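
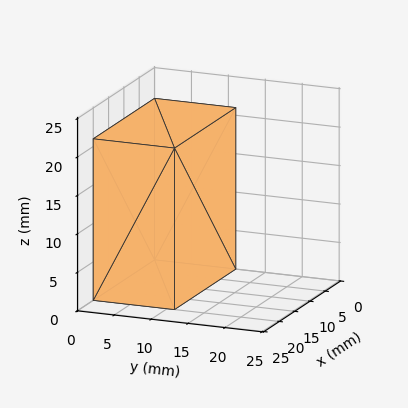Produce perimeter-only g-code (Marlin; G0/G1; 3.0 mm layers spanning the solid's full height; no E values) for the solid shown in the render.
Reading the render: the shape is a rectangular box, roughly 20 × 11 mm footprint and 21 mm tall (dimensions read to the nearest mm from the axis ticks). For the g-code, the solid's height is divided into equal slices at the stated Δz and each level perimeter traced with G1 moves after a G0 lift.

; perimeter-only toolpath
G21 ; units = mm
G90 ; absolute positioning
G28 ; home
; layer 1
G0 Z3.0
G0 X0.0 Y0.0
G1 X20.0 Y0.0
G1 X20.0 Y11.0
G1 X0.0 Y11.0
G1 X0.0 Y0.0
; layer 2
G0 Z6.0
G0 X0.0 Y0.0
G1 X20.0 Y0.0
G1 X20.0 Y11.0
G1 X0.0 Y11.0
G1 X0.0 Y0.0
; layer 3
G0 Z9.0
G0 X0.0 Y0.0
G1 X20.0 Y0.0
G1 X20.0 Y11.0
G1 X0.0 Y11.0
G1 X0.0 Y0.0
; layer 4
G0 Z12.0
G0 X0.0 Y0.0
G1 X20.0 Y0.0
G1 X20.0 Y11.0
G1 X0.0 Y11.0
G1 X0.0 Y0.0
; layer 5
G0 Z15.0
G0 X0.0 Y0.0
G1 X20.0 Y0.0
G1 X20.0 Y11.0
G1 X0.0 Y11.0
G1 X0.0 Y0.0
; layer 6
G0 Z18.0
G0 X0.0 Y0.0
G1 X20.0 Y0.0
G1 X20.0 Y11.0
G1 X0.0 Y11.0
G1 X0.0 Y0.0
; layer 7
G0 Z21.0
G0 X0.0 Y0.0
G1 X20.0 Y0.0
G1 X20.0 Y11.0
G1 X0.0 Y11.0
G1 X0.0 Y0.0
M2 ; end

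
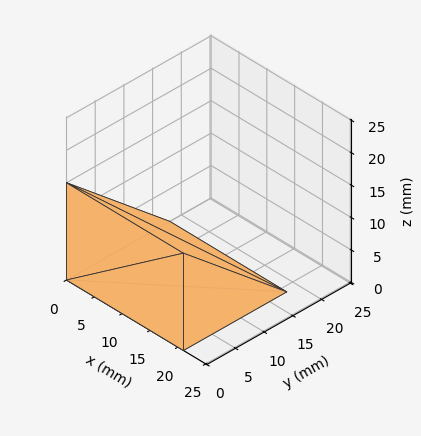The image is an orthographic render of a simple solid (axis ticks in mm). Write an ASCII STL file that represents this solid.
Reading the render: the shape is a wedge (ramp): 21 × 18 mm base, rising to 15 mm along the y=0 edge and sloping linearly to z=0 at y=18 (dimensions read to the nearest mm from the axis ticks). For the STL, each face is triangulated and given an outward normal.

solid part
  facet normal 0.0000 0.0000 -1.0000
    outer loop
      vertex 21.00 18.00 0.00
      vertex 21.00 0.00 0.00
      vertex 0.00 0.00 0.00
    endloop
  endfacet
  facet normal 0.0000 0.0000 -1.0000
    outer loop
      vertex 0.00 18.00 0.00
      vertex 21.00 18.00 0.00
      vertex 0.00 0.00 0.00
    endloop
  endfacet
  facet normal 0.0000 -1.0000 0.0000
    outer loop
      vertex 0.00 0.00 0.00
      vertex 21.00 0.00 0.00
      vertex 21.00 0.00 15.00
    endloop
  endfacet
  facet normal 0.0000 -1.0000 0.0000
    outer loop
      vertex 0.00 0.00 0.00
      vertex 21.00 0.00 15.00
      vertex 0.00 0.00 15.00
    endloop
  endfacet
  facet normal 0.0000 0.6402 0.7682
    outer loop
      vertex 0.00 0.00 15.00
      vertex 21.00 0.00 15.00
      vertex 21.00 18.00 0.00
    endloop
  endfacet
  facet normal 0.0000 0.6402 0.7682
    outer loop
      vertex 0.00 0.00 15.00
      vertex 21.00 18.00 0.00
      vertex 0.00 18.00 0.00
    endloop
  endfacet
  facet normal -1.0000 0.0000 0.0000
    outer loop
      vertex 0.00 0.00 15.00
      vertex 0.00 18.00 0.00
      vertex 0.00 0.00 0.00
    endloop
  endfacet
  facet normal 1.0000 0.0000 0.0000
    outer loop
      vertex 21.00 0.00 0.00
      vertex 21.00 18.00 0.00
      vertex 21.00 0.00 15.00
    endloop
  endfacet
endsolid part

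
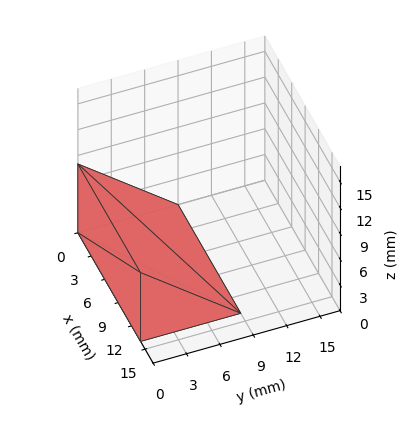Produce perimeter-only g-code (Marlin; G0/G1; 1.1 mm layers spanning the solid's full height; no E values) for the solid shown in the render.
Reading the render: the shape is a wedge (ramp): 14 × 9 mm base, rising to 8 mm along the y=0 edge and sloping linearly to z=0 at y=9 (dimensions read to the nearest mm from the axis ticks). For the g-code, the solid's height is divided into equal slices at the stated Δz and each level perimeter traced with G1 moves after a G0 lift.

; perimeter-only toolpath
G21 ; units = mm
G90 ; absolute positioning
G28 ; home
; layer 1
G0 Z1.1
G0 X0.0 Y0.0
G1 X14.0 Y0.0
G1 X14.0 Y7.7
G1 X0.0 Y7.7
G1 X0.0 Y0.0
; layer 2
G0 Z2.3
G0 X0.0 Y0.0
G1 X14.0 Y0.0
G1 X14.0 Y6.4
G1 X0.0 Y6.4
G1 X0.0 Y0.0
; layer 3
G0 Z3.4
G0 X0.0 Y0.0
G1 X14.0 Y0.0
G1 X14.0 Y5.1
G1 X0.0 Y5.1
G1 X0.0 Y0.0
; layer 4
G0 Z4.6
G0 X0.0 Y0.0
G1 X14.0 Y0.0
G1 X14.0 Y3.9
G1 X0.0 Y3.9
G1 X0.0 Y0.0
; layer 5
G0 Z5.7
G0 X0.0 Y0.0
G1 X14.0 Y0.0
G1 X14.0 Y2.6
G1 X0.0 Y2.6
G1 X0.0 Y0.0
; layer 6
G0 Z6.9
G0 X0.0 Y0.0
G1 X14.0 Y0.0
G1 X14.0 Y1.3
G1 X0.0 Y1.3
G1 X0.0 Y0.0
M2 ; end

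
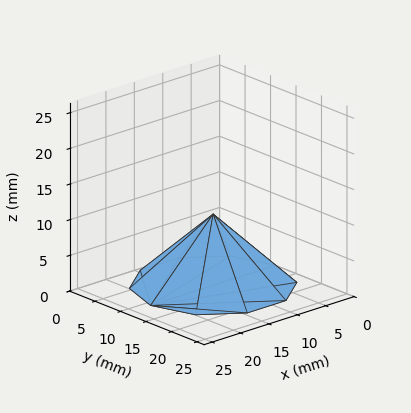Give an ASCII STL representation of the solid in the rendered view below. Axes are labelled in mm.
Reading the render: the shape is a regular 10-sided pyramid, base circumscribed radius ≈ 11 mm, apex at z ≈ 10 mm (dimensions read to the nearest mm from the axis ticks). For the STL, each face is triangulated and given an outward normal.

solid part
  facet normal 0.0000 0.0000 -1.0000
    outer loop
      vertex 14.4 21.5 0.0
      vertex 19.9 17.5 0.0
      vertex 22.0 11.0 0.0
    endloop
  endfacet
  facet normal 0.0000 0.0000 -1.0000
    outer loop
      vertex 7.6 21.5 0.0
      vertex 14.4 21.5 0.0
      vertex 22.0 11.0 0.0
    endloop
  endfacet
  facet normal 0.0000 0.0000 -1.0000
    outer loop
      vertex 2.1 17.5 0.0
      vertex 7.6 21.5 0.0
      vertex 22.0 11.0 0.0
    endloop
  endfacet
  facet normal 0.0000 0.0000 -1.0000
    outer loop
      vertex 0.0 11.0 0.0
      vertex 2.1 17.5 0.0
      vertex 22.0 11.0 0.0
    endloop
  endfacet
  facet normal 0.0000 0.0000 -1.0000
    outer loop
      vertex 2.1 4.5 0.0
      vertex 0.0 11.0 0.0
      vertex 22.0 11.0 0.0
    endloop
  endfacet
  facet normal 0.0000 0.0000 -1.0000
    outer loop
      vertex 7.6 0.5 0.0
      vertex 2.1 4.5 0.0
      vertex 22.0 11.0 0.0
    endloop
  endfacet
  facet normal 0.0000 0.0000 -1.0000
    outer loop
      vertex 14.4 0.5 0.0
      vertex 7.6 0.5 0.0
      vertex 22.0 11.0 0.0
    endloop
  endfacet
  facet normal 0.0000 0.0000 -1.0000
    outer loop
      vertex 19.9 4.5 0.0
      vertex 14.4 0.5 0.0
      vertex 22.0 11.0 0.0
    endloop
  endfacet
  facet normal 0.6573 0.2124 0.7231
    outer loop
      vertex 22.0 11.0 0.0
      vertex 19.9 17.5 0.0
      vertex 11.0 11.0 10.0
    endloop
  endfacet
  facet normal 0.4058 0.5580 0.7239
    outer loop
      vertex 19.9 17.5 0.0
      vertex 14.4 21.5 0.0
      vertex 11.0 11.0 10.0
    endloop
  endfacet
  facet normal 0.0000 0.6897 0.7241
    outer loop
      vertex 14.4 21.5 0.0
      vertex 7.6 21.5 0.0
      vertex 11.0 11.0 10.0
    endloop
  endfacet
  facet normal -0.4058 0.5580 0.7239
    outer loop
      vertex 7.6 21.5 0.0
      vertex 2.1 17.5 0.0
      vertex 11.0 11.0 10.0
    endloop
  endfacet
  facet normal -0.6573 0.2124 0.7231
    outer loop
      vertex 2.1 17.5 0.0
      vertex 0.0 11.0 0.0
      vertex 11.0 11.0 10.0
    endloop
  endfacet
  facet normal -0.6573 -0.2124 0.7231
    outer loop
      vertex 0.0 11.0 0.0
      vertex 2.1 4.5 0.0
      vertex 11.0 11.0 10.0
    endloop
  endfacet
  facet normal -0.4058 -0.5580 0.7239
    outer loop
      vertex 2.1 4.5 0.0
      vertex 7.6 0.5 0.0
      vertex 11.0 11.0 10.0
    endloop
  endfacet
  facet normal 0.0000 -0.6897 0.7241
    outer loop
      vertex 7.6 0.5 0.0
      vertex 14.4 0.5 0.0
      vertex 11.0 11.0 10.0
    endloop
  endfacet
  facet normal 0.4058 -0.5580 0.7239
    outer loop
      vertex 14.4 0.5 0.0
      vertex 19.9 4.5 0.0
      vertex 11.0 11.0 10.0
    endloop
  endfacet
  facet normal 0.6573 -0.2124 0.7231
    outer loop
      vertex 19.9 4.5 0.0
      vertex 22.0 11.0 0.0
      vertex 11.0 11.0 10.0
    endloop
  endfacet
endsolid part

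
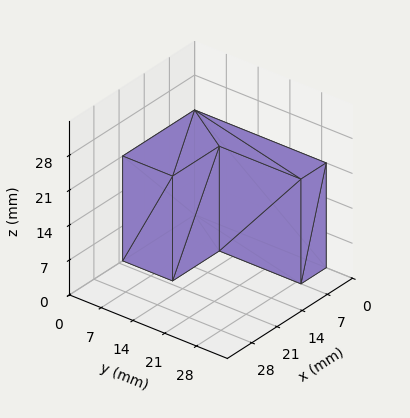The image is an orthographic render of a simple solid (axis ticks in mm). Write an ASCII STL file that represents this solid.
Reading the render: the shape is an L-shaped prism: outer 20 × 29 mm, arm thicknesses ≈ 11 mm (horizontal) and 7 mm (vertical), extruded 21 mm in z (dimensions read to the nearest mm from the axis ticks). For the STL, each face is triangulated and given an outward normal.

solid part
  facet normal 0.0000 0.0000 -1.0000
    outer loop
      vertex 20.000 11.000 0.000
      vertex 20.000 0.000 0.000
      vertex 0.000 0.000 0.000
    endloop
  endfacet
  facet normal 0.0000 0.0000 -1.0000
    outer loop
      vertex 7.000 11.000 0.000
      vertex 20.000 11.000 0.000
      vertex 0.000 0.000 0.000
    endloop
  endfacet
  facet normal 0.0000 0.0000 -1.0000
    outer loop
      vertex 7.000 29.000 0.000
      vertex 7.000 11.000 0.000
      vertex 0.000 0.000 0.000
    endloop
  endfacet
  facet normal 0.0000 0.0000 -1.0000
    outer loop
      vertex 0.000 29.000 0.000
      vertex 7.000 29.000 0.000
      vertex 0.000 0.000 0.000
    endloop
  endfacet
  facet normal 0.0000 0.0000 1.0000
    outer loop
      vertex 0.000 0.000 21.000
      vertex 20.000 0.000 21.000
      vertex 20.000 11.000 21.000
    endloop
  endfacet
  facet normal 0.0000 0.0000 1.0000
    outer loop
      vertex 0.000 0.000 21.000
      vertex 20.000 11.000 21.000
      vertex 7.000 11.000 21.000
    endloop
  endfacet
  facet normal 0.0000 0.0000 1.0000
    outer loop
      vertex 0.000 0.000 21.000
      vertex 7.000 11.000 21.000
      vertex 7.000 29.000 21.000
    endloop
  endfacet
  facet normal 0.0000 0.0000 1.0000
    outer loop
      vertex 0.000 0.000 21.000
      vertex 7.000 29.000 21.000
      vertex 0.000 29.000 21.000
    endloop
  endfacet
  facet normal 0.0000 -1.0000 0.0000
    outer loop
      vertex 0.000 0.000 0.000
      vertex 20.000 0.000 0.000
      vertex 20.000 0.000 21.000
    endloop
  endfacet
  facet normal 0.0000 -1.0000 0.0000
    outer loop
      vertex 0.000 0.000 0.000
      vertex 20.000 0.000 21.000
      vertex 0.000 0.000 21.000
    endloop
  endfacet
  facet normal 1.0000 0.0000 0.0000
    outer loop
      vertex 20.000 0.000 0.000
      vertex 20.000 11.000 0.000
      vertex 20.000 11.000 21.000
    endloop
  endfacet
  facet normal 1.0000 0.0000 0.0000
    outer loop
      vertex 20.000 0.000 0.000
      vertex 20.000 11.000 21.000
      vertex 20.000 0.000 21.000
    endloop
  endfacet
  facet normal 0.0000 1.0000 0.0000
    outer loop
      vertex 20.000 11.000 0.000
      vertex 7.000 11.000 0.000
      vertex 7.000 11.000 21.000
    endloop
  endfacet
  facet normal 0.0000 1.0000 0.0000
    outer loop
      vertex 20.000 11.000 0.000
      vertex 7.000 11.000 21.000
      vertex 20.000 11.000 21.000
    endloop
  endfacet
  facet normal 1.0000 0.0000 0.0000
    outer loop
      vertex 7.000 11.000 0.000
      vertex 7.000 29.000 0.000
      vertex 7.000 29.000 21.000
    endloop
  endfacet
  facet normal 1.0000 0.0000 0.0000
    outer loop
      vertex 7.000 11.000 0.000
      vertex 7.000 29.000 21.000
      vertex 7.000 11.000 21.000
    endloop
  endfacet
  facet normal 0.0000 1.0000 0.0000
    outer loop
      vertex 7.000 29.000 0.000
      vertex 0.000 29.000 0.000
      vertex 0.000 29.000 21.000
    endloop
  endfacet
  facet normal 0.0000 1.0000 0.0000
    outer loop
      vertex 7.000 29.000 0.000
      vertex 0.000 29.000 21.000
      vertex 7.000 29.000 21.000
    endloop
  endfacet
  facet normal -1.0000 0.0000 0.0000
    outer loop
      vertex 0.000 29.000 0.000
      vertex 0.000 0.000 0.000
      vertex 0.000 0.000 21.000
    endloop
  endfacet
  facet normal -1.0000 0.0000 0.0000
    outer loop
      vertex 0.000 29.000 0.000
      vertex 0.000 0.000 21.000
      vertex 0.000 29.000 21.000
    endloop
  endfacet
endsolid part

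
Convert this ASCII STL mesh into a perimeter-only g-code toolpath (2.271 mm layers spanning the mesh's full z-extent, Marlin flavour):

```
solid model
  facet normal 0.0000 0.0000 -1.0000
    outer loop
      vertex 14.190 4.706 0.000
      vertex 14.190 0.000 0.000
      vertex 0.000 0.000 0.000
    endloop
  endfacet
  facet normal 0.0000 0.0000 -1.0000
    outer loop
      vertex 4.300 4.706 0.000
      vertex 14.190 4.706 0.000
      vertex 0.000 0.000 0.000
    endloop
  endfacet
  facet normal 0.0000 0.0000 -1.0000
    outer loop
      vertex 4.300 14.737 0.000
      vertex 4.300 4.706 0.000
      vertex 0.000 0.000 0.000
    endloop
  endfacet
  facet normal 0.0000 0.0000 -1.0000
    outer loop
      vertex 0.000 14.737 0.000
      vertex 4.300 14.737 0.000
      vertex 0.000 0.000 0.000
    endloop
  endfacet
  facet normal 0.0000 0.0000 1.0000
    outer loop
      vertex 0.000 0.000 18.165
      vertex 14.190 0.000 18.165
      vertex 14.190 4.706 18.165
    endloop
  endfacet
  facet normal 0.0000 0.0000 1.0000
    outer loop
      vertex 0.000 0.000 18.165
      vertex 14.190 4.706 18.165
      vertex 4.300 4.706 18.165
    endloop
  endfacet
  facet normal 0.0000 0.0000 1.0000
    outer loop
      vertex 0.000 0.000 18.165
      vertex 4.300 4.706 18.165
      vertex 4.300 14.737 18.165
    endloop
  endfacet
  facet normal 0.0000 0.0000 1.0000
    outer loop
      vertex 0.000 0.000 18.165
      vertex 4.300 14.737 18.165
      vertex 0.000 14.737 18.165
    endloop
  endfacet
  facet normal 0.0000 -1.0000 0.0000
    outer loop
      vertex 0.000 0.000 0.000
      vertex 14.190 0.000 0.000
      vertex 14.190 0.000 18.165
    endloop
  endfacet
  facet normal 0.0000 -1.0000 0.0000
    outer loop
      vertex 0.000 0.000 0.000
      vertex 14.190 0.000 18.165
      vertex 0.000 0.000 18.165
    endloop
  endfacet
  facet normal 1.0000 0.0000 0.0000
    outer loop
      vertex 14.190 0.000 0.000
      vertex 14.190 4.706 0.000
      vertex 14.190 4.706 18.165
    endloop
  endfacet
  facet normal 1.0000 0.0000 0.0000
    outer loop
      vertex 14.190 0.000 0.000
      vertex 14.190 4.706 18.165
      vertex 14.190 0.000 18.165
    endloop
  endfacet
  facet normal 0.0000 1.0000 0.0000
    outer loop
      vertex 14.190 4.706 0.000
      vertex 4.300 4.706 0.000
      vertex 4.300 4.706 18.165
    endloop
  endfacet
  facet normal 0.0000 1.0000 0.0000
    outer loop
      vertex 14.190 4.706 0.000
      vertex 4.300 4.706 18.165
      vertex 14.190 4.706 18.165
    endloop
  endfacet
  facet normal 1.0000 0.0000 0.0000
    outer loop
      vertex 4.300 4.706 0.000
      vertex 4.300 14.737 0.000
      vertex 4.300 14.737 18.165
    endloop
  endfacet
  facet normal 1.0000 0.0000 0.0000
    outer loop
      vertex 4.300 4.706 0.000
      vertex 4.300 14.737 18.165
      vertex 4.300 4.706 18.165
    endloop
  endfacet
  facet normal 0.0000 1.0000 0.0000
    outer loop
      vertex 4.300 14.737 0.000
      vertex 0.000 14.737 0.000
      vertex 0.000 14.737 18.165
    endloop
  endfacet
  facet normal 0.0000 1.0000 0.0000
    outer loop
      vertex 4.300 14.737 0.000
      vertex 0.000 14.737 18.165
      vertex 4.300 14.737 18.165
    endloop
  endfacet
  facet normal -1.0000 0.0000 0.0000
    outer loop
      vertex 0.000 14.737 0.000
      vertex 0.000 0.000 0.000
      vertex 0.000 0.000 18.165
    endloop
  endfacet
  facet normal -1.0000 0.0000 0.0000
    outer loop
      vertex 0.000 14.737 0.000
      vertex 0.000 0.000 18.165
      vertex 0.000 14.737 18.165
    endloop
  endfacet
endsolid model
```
; perimeter-only toolpath
G21 ; units = mm
G90 ; absolute positioning
G28 ; home
; layer 1
G0 Z2.271
G0 X0.000 Y0.000
G1 X14.190 Y0.000
G1 X14.190 Y4.706
G1 X4.300 Y4.706
G1 X4.300 Y14.737
G1 X0.000 Y14.737
G1 X0.000 Y0.000
; layer 2
G0 Z4.541
G0 X0.000 Y0.000
G1 X14.190 Y0.000
G1 X14.190 Y4.706
G1 X4.300 Y4.706
G1 X4.300 Y14.737
G1 X0.000 Y14.737
G1 X0.000 Y0.000
; layer 3
G0 Z6.812
G0 X0.000 Y0.000
G1 X14.190 Y0.000
G1 X14.190 Y4.706
G1 X4.300 Y4.706
G1 X4.300 Y14.737
G1 X0.000 Y14.737
G1 X0.000 Y0.000
; layer 4
G0 Z9.082
G0 X0.000 Y0.000
G1 X14.190 Y0.000
G1 X14.190 Y4.706
G1 X4.300 Y4.706
G1 X4.300 Y14.737
G1 X0.000 Y14.737
G1 X0.000 Y0.000
; layer 5
G0 Z11.353
G0 X0.000 Y0.000
G1 X14.190 Y0.000
G1 X14.190 Y4.706
G1 X4.300 Y4.706
G1 X4.300 Y14.737
G1 X0.000 Y14.737
G1 X0.000 Y0.000
; layer 6
G0 Z13.624
G0 X0.000 Y0.000
G1 X14.190 Y0.000
G1 X14.190 Y4.706
G1 X4.300 Y4.706
G1 X4.300 Y14.737
G1 X0.000 Y14.737
G1 X0.000 Y0.000
; layer 7
G0 Z15.894
G0 X0.000 Y0.000
G1 X14.190 Y0.000
G1 X14.190 Y4.706
G1 X4.300 Y4.706
G1 X4.300 Y14.737
G1 X0.000 Y14.737
G1 X0.000 Y0.000
; layer 8
G0 Z18.165
G0 X0.000 Y0.000
G1 X14.190 Y0.000
G1 X14.190 Y4.706
G1 X4.300 Y4.706
G1 X4.300 Y14.737
G1 X0.000 Y14.737
G1 X0.000 Y0.000
M2 ; end

The solid is an L-shaped prism: outer 14.2 × 14.7 mm, arm thicknesses ≈ 4.71 mm (horizontal) and 4.3 mm (vertical), extruded 18.2 mm in z. Slicing at Δz = 2.271 mm — 8 equal slices spanning the solid's height, so layer i sits at z = i·h/8 — gives 8 non-empty perimeters. Each is a 6-segment closed polygon; G0 lifts to the layer z and rapids to the start vertex, then G1 traces the edges.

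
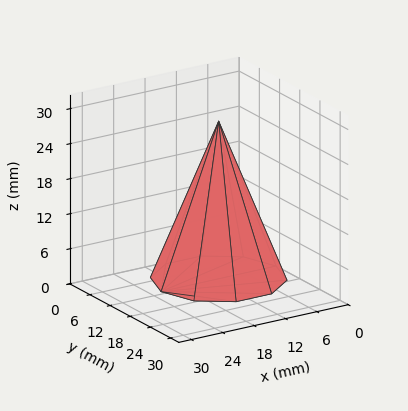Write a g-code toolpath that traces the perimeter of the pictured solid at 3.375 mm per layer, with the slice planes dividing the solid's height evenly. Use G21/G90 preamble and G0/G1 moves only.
Reading the render: the shape is a regular 10-sided pyramid, base circumscribed radius ≈ 11 mm, apex at z ≈ 27 mm (dimensions read to the nearest mm from the axis ticks). For the g-code, the solid's height is divided into equal slices at the stated Δz and each level perimeter traced with G1 moves after a G0 lift.

; perimeter-only toolpath
G21 ; units = mm
G90 ; absolute positioning
G28 ; home
; layer 1
G0 Z3.375
G0 X20.625 Y11.000
G1 X18.787 Y16.658
G1 X13.974 Y20.154
G1 X8.026 Y20.154
G1 X3.213 Y16.658
G1 X1.375 Y11.000
G1 X3.213 Y5.342
G1 X8.026 Y1.846
G1 X13.974 Y1.846
G1 X18.787 Y5.342
G1 X20.625 Y11.000
; layer 2
G0 Z6.750
G0 X19.250 Y11.000
G1 X17.674 Y15.850
G1 X13.549 Y18.846
G1 X8.451 Y18.846
G1 X4.326 Y15.850
G1 X2.750 Y11.000
G1 X4.326 Y6.151
G1 X8.451 Y3.154
G1 X13.549 Y3.154
G1 X17.674 Y6.151
G1 X19.250 Y11.000
; layer 3
G0 Z10.125
G0 X17.875 Y11.000
G1 X16.562 Y15.041
G1 X13.124 Y17.539
G1 X8.876 Y17.539
G1 X5.438 Y15.041
G1 X4.125 Y11.000
G1 X5.438 Y6.959
G1 X8.876 Y4.461
G1 X13.124 Y4.461
G1 X16.562 Y6.959
G1 X17.875 Y11.000
; layer 4
G0 Z13.500
G0 X16.500 Y11.000
G1 X15.450 Y14.233
G1 X12.700 Y16.231
G1 X9.300 Y16.231
G1 X6.550 Y14.233
G1 X5.500 Y11.000
G1 X6.550 Y7.767
G1 X9.300 Y5.769
G1 X12.700 Y5.769
G1 X15.450 Y7.767
G1 X16.500 Y11.000
; layer 5
G0 Z16.875
G0 X15.125 Y11.000
G1 X14.337 Y13.425
G1 X12.275 Y14.923
G1 X9.725 Y14.923
G1 X7.663 Y13.425
G1 X6.875 Y11.000
G1 X7.663 Y8.575
G1 X9.725 Y7.077
G1 X12.275 Y7.077
G1 X14.337 Y8.575
G1 X15.125 Y11.000
; layer 6
G0 Z20.250
G0 X13.750 Y11.000
G1 X13.225 Y12.617
G1 X11.850 Y13.616
G1 X10.150 Y13.616
G1 X8.775 Y12.617
G1 X8.250 Y11.000
G1 X8.775 Y9.383
G1 X10.150 Y8.384
G1 X11.850 Y8.384
G1 X13.225 Y9.383
G1 X13.750 Y11.000
; layer 7
G0 Z23.625
G0 X12.375 Y11.000
G1 X12.112 Y11.808
G1 X11.425 Y12.308
G1 X10.575 Y12.308
G1 X9.888 Y11.808
G1 X9.625 Y11.000
G1 X9.888 Y10.192
G1 X10.575 Y9.692
G1 X11.425 Y9.692
G1 X12.112 Y10.192
G1 X12.375 Y11.000
M2 ; end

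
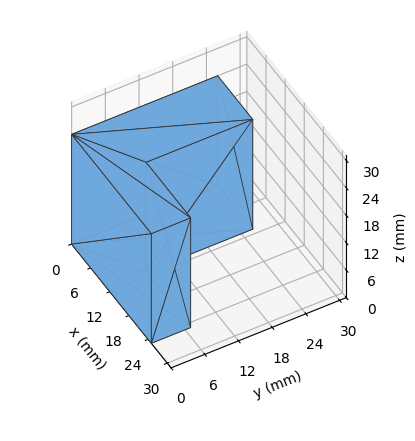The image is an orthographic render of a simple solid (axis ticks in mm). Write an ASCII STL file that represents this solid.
Reading the render: the shape is an L-shaped prism: outer 25 × 26 mm, arm thicknesses ≈ 7 mm (horizontal) and 11 mm (vertical), extruded 24 mm in z (dimensions read to the nearest mm from the axis ticks). For the STL, each face is triangulated and given an outward normal.

solid part
  facet normal 0.0000 0.0000 -1.0000
    outer loop
      vertex 25.0 7.0 0.0
      vertex 25.0 0.0 0.0
      vertex 0.0 0.0 0.0
    endloop
  endfacet
  facet normal 0.0000 0.0000 -1.0000
    outer loop
      vertex 11.0 7.0 0.0
      vertex 25.0 7.0 0.0
      vertex 0.0 0.0 0.0
    endloop
  endfacet
  facet normal 0.0000 0.0000 -1.0000
    outer loop
      vertex 11.0 26.0 0.0
      vertex 11.0 7.0 0.0
      vertex 0.0 0.0 0.0
    endloop
  endfacet
  facet normal 0.0000 0.0000 -1.0000
    outer loop
      vertex 0.0 26.0 0.0
      vertex 11.0 26.0 0.0
      vertex 0.0 0.0 0.0
    endloop
  endfacet
  facet normal 0.0000 0.0000 1.0000
    outer loop
      vertex 0.0 0.0 24.0
      vertex 25.0 0.0 24.0
      vertex 25.0 7.0 24.0
    endloop
  endfacet
  facet normal 0.0000 0.0000 1.0000
    outer loop
      vertex 0.0 0.0 24.0
      vertex 25.0 7.0 24.0
      vertex 11.0 7.0 24.0
    endloop
  endfacet
  facet normal 0.0000 0.0000 1.0000
    outer loop
      vertex 0.0 0.0 24.0
      vertex 11.0 7.0 24.0
      vertex 11.0 26.0 24.0
    endloop
  endfacet
  facet normal 0.0000 0.0000 1.0000
    outer loop
      vertex 0.0 0.0 24.0
      vertex 11.0 26.0 24.0
      vertex 0.0 26.0 24.0
    endloop
  endfacet
  facet normal 0.0000 -1.0000 0.0000
    outer loop
      vertex 0.0 0.0 0.0
      vertex 25.0 0.0 0.0
      vertex 25.0 0.0 24.0
    endloop
  endfacet
  facet normal 0.0000 -1.0000 0.0000
    outer loop
      vertex 0.0 0.0 0.0
      vertex 25.0 0.0 24.0
      vertex 0.0 0.0 24.0
    endloop
  endfacet
  facet normal 1.0000 0.0000 0.0000
    outer loop
      vertex 25.0 0.0 0.0
      vertex 25.0 7.0 0.0
      vertex 25.0 7.0 24.0
    endloop
  endfacet
  facet normal 1.0000 0.0000 0.0000
    outer loop
      vertex 25.0 0.0 0.0
      vertex 25.0 7.0 24.0
      vertex 25.0 0.0 24.0
    endloop
  endfacet
  facet normal 0.0000 1.0000 0.0000
    outer loop
      vertex 25.0 7.0 0.0
      vertex 11.0 7.0 0.0
      vertex 11.0 7.0 24.0
    endloop
  endfacet
  facet normal 0.0000 1.0000 0.0000
    outer loop
      vertex 25.0 7.0 0.0
      vertex 11.0 7.0 24.0
      vertex 25.0 7.0 24.0
    endloop
  endfacet
  facet normal 1.0000 0.0000 0.0000
    outer loop
      vertex 11.0 7.0 0.0
      vertex 11.0 26.0 0.0
      vertex 11.0 26.0 24.0
    endloop
  endfacet
  facet normal 1.0000 0.0000 0.0000
    outer loop
      vertex 11.0 7.0 0.0
      vertex 11.0 26.0 24.0
      vertex 11.0 7.0 24.0
    endloop
  endfacet
  facet normal 0.0000 1.0000 0.0000
    outer loop
      vertex 11.0 26.0 0.0
      vertex 0.0 26.0 0.0
      vertex 0.0 26.0 24.0
    endloop
  endfacet
  facet normal 0.0000 1.0000 0.0000
    outer loop
      vertex 11.0 26.0 0.0
      vertex 0.0 26.0 24.0
      vertex 11.0 26.0 24.0
    endloop
  endfacet
  facet normal -1.0000 0.0000 0.0000
    outer loop
      vertex 0.0 26.0 0.0
      vertex 0.0 0.0 0.0
      vertex 0.0 0.0 24.0
    endloop
  endfacet
  facet normal -1.0000 0.0000 0.0000
    outer loop
      vertex 0.0 26.0 0.0
      vertex 0.0 0.0 24.0
      vertex 0.0 26.0 24.0
    endloop
  endfacet
endsolid part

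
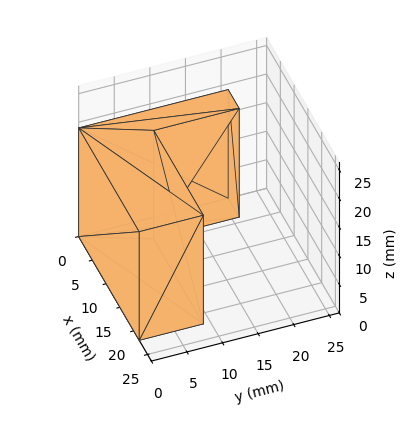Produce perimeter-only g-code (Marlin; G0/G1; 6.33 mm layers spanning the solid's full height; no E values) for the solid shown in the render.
Reading the render: the shape is an L-shaped prism: outer 22 × 21 mm, arm thicknesses ≈ 9 mm (horizontal) and 4 mm (vertical), extruded 19 mm in z (dimensions read to the nearest mm from the axis ticks). For the g-code, the solid's height is divided into equal slices at the stated Δz and each level perimeter traced with G1 moves after a G0 lift.

; perimeter-only toolpath
G21 ; units = mm
G90 ; absolute positioning
G28 ; home
; layer 1
G0 Z6.33
G0 X0.00 Y0.00
G1 X22.00 Y0.00
G1 X22.00 Y9.00
G1 X4.00 Y9.00
G1 X4.00 Y21.00
G1 X0.00 Y21.00
G1 X0.00 Y0.00
; layer 2
G0 Z12.67
G0 X0.00 Y0.00
G1 X22.00 Y0.00
G1 X22.00 Y9.00
G1 X4.00 Y9.00
G1 X4.00 Y21.00
G1 X0.00 Y21.00
G1 X0.00 Y0.00
; layer 3
G0 Z19.00
G0 X0.00 Y0.00
G1 X22.00 Y0.00
G1 X22.00 Y9.00
G1 X4.00 Y9.00
G1 X4.00 Y21.00
G1 X0.00 Y21.00
G1 X0.00 Y0.00
M2 ; end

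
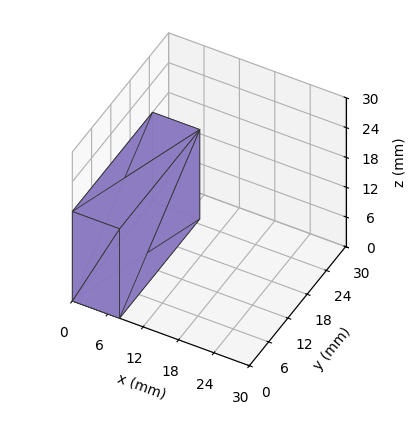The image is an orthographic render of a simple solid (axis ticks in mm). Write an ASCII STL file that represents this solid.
Reading the render: the shape is a rectangular box, roughly 8 × 25 mm footprint and 18 mm tall (dimensions read to the nearest mm from the axis ticks). For the STL, each face is triangulated and given an outward normal.

solid part
  facet normal 0.0000 0.0000 -1.0000
    outer loop
      vertex 8.000 25.000 0.000
      vertex 8.000 0.000 0.000
      vertex 0.000 0.000 0.000
    endloop
  endfacet
  facet normal 0.0000 0.0000 -1.0000
    outer loop
      vertex 0.000 25.000 0.000
      vertex 8.000 25.000 0.000
      vertex 0.000 0.000 0.000
    endloop
  endfacet
  facet normal 0.0000 0.0000 1.0000
    outer loop
      vertex 0.000 0.000 18.000
      vertex 8.000 0.000 18.000
      vertex 8.000 25.000 18.000
    endloop
  endfacet
  facet normal 0.0000 0.0000 1.0000
    outer loop
      vertex 0.000 0.000 18.000
      vertex 8.000 25.000 18.000
      vertex 0.000 25.000 18.000
    endloop
  endfacet
  facet normal 0.0000 -1.0000 0.0000
    outer loop
      vertex 0.000 0.000 0.000
      vertex 8.000 0.000 0.000
      vertex 8.000 0.000 18.000
    endloop
  endfacet
  facet normal 0.0000 -1.0000 0.0000
    outer loop
      vertex 0.000 0.000 0.000
      vertex 8.000 0.000 18.000
      vertex 0.000 0.000 18.000
    endloop
  endfacet
  facet normal 0.0000 1.0000 0.0000
    outer loop
      vertex 8.000 25.000 18.000
      vertex 8.000 25.000 0.000
      vertex 0.000 25.000 0.000
    endloop
  endfacet
  facet normal 0.0000 1.0000 0.0000
    outer loop
      vertex 0.000 25.000 18.000
      vertex 8.000 25.000 18.000
      vertex 0.000 25.000 0.000
    endloop
  endfacet
  facet normal -1.0000 0.0000 0.0000
    outer loop
      vertex 0.000 25.000 18.000
      vertex 0.000 25.000 0.000
      vertex 0.000 0.000 0.000
    endloop
  endfacet
  facet normal -1.0000 0.0000 0.0000
    outer loop
      vertex 0.000 0.000 18.000
      vertex 0.000 25.000 18.000
      vertex 0.000 0.000 0.000
    endloop
  endfacet
  facet normal 1.0000 0.0000 0.0000
    outer loop
      vertex 8.000 0.000 0.000
      vertex 8.000 25.000 0.000
      vertex 8.000 25.000 18.000
    endloop
  endfacet
  facet normal 1.0000 0.0000 0.0000
    outer loop
      vertex 8.000 0.000 0.000
      vertex 8.000 25.000 18.000
      vertex 8.000 0.000 18.000
    endloop
  endfacet
endsolid part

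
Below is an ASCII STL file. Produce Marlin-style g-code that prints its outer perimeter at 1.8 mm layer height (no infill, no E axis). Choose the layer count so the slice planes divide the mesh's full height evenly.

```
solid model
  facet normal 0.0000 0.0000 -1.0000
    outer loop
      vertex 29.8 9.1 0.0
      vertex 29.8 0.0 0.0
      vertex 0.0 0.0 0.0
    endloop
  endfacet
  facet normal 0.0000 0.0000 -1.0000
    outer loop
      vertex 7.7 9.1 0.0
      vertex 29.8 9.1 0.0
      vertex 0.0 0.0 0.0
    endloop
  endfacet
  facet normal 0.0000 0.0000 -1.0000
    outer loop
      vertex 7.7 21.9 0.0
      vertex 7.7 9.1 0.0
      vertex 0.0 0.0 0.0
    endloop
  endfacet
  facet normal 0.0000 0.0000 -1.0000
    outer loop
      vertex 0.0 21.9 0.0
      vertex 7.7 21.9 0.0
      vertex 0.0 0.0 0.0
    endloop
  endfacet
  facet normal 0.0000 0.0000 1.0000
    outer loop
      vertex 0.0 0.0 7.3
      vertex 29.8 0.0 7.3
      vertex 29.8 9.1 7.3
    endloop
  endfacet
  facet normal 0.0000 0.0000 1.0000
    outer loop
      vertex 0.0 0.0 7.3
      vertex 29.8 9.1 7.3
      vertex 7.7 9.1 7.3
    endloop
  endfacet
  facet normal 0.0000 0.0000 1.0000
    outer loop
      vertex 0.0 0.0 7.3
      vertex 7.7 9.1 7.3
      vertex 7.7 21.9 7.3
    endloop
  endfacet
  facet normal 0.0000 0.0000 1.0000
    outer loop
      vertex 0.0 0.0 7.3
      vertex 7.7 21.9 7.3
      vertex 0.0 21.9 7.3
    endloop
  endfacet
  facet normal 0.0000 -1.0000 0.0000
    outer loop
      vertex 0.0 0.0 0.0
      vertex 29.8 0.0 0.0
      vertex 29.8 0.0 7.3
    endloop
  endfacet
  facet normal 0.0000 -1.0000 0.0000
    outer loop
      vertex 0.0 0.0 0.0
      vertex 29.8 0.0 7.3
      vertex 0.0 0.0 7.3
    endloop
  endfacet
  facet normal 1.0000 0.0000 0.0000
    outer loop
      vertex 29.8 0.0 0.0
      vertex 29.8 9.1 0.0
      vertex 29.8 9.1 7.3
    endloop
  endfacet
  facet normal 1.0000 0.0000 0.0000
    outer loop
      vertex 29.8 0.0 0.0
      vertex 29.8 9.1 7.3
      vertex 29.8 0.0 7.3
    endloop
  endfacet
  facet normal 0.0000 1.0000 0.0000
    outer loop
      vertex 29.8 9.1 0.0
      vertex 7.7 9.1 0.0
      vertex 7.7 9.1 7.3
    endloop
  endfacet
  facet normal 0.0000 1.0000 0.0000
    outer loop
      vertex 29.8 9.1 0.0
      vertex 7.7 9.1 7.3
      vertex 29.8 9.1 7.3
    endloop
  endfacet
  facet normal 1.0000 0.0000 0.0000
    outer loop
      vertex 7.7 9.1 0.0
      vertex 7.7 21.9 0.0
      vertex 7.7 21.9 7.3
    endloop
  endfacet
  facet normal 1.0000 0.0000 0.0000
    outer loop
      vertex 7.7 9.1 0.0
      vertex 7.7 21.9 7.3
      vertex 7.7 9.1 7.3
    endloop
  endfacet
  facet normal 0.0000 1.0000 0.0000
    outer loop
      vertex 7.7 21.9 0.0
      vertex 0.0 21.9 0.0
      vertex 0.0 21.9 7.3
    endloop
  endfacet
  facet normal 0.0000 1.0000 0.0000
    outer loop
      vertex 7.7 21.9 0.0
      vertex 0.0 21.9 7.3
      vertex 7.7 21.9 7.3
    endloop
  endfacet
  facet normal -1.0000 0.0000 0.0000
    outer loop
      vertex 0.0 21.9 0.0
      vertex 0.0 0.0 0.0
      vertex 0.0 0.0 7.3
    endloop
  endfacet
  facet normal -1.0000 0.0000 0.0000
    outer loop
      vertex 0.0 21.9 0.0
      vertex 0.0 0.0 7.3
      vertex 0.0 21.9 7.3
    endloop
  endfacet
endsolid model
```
; perimeter-only toolpath
G21 ; units = mm
G90 ; absolute positioning
G28 ; home
; layer 1
G0 Z1.8
G0 X0.0 Y0.0
G1 X29.8 Y0.0
G1 X29.8 Y9.1
G1 X7.7 Y9.1
G1 X7.7 Y21.9
G1 X0.0 Y21.9
G1 X0.0 Y0.0
; layer 2
G0 Z3.6
G0 X0.0 Y0.0
G1 X29.8 Y0.0
G1 X29.8 Y9.1
G1 X7.7 Y9.1
G1 X7.7 Y21.9
G1 X0.0 Y21.9
G1 X0.0 Y0.0
; layer 3
G0 Z5.5
G0 X0.0 Y0.0
G1 X29.8 Y0.0
G1 X29.8 Y9.1
G1 X7.7 Y9.1
G1 X7.7 Y21.9
G1 X0.0 Y21.9
G1 X0.0 Y0.0
; layer 4
G0 Z7.3
G0 X0.0 Y0.0
G1 X29.8 Y0.0
G1 X29.8 Y9.1
G1 X7.7 Y9.1
G1 X7.7 Y21.9
G1 X0.0 Y21.9
G1 X0.0 Y0.0
M2 ; end

The solid is an L-shaped prism: outer 29.8 × 21.9 mm, arm thicknesses ≈ 9.1 mm (horizontal) and 7.7 mm (vertical), extruded 7.3 mm in z. Slicing at Δz = 1.8 mm — 4 equal slices spanning the solid's height, so layer i sits at z = i·h/4 — gives 4 non-empty perimeters. Each is a 6-segment closed polygon; G0 lifts to the layer z and rapids to the start vertex, then G1 traces the edges.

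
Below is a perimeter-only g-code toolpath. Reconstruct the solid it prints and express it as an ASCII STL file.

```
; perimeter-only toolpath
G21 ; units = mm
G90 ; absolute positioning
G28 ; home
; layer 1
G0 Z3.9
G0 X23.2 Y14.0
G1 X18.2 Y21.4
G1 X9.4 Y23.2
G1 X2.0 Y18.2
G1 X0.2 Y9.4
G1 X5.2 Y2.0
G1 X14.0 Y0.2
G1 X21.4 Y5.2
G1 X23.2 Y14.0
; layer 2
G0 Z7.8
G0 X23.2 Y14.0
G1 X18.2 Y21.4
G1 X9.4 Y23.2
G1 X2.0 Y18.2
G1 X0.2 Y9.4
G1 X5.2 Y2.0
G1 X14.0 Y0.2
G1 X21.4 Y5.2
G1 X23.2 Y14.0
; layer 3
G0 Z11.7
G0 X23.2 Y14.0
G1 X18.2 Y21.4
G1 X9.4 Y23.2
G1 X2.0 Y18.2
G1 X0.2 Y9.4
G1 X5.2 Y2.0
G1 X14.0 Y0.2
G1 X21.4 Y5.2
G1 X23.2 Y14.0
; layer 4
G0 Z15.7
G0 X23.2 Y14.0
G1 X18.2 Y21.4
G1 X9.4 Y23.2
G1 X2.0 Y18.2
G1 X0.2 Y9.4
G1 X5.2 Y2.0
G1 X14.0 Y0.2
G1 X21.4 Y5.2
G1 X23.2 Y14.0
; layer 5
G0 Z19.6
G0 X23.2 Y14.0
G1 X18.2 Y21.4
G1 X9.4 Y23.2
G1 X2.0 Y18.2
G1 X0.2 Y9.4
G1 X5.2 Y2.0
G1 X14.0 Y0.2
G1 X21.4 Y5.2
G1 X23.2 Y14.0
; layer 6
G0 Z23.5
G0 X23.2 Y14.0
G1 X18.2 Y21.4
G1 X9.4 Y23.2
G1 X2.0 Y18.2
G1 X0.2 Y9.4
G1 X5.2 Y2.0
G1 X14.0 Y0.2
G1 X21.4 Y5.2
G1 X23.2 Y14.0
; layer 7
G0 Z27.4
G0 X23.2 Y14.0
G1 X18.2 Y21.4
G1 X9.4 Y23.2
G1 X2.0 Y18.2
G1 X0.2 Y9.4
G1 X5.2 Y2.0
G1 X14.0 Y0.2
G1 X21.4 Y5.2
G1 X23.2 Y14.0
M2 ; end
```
solid part
  facet normal 0.0000 0.0000 -1.0000
    outer loop
      vertex 9.4 23.2 0.0
      vertex 18.2 21.4 0.0
      vertex 23.2 14.0 0.0
    endloop
  endfacet
  facet normal 0.0000 0.0000 -1.0000
    outer loop
      vertex 2.0 18.2 0.0
      vertex 9.4 23.2 0.0
      vertex 23.2 14.0 0.0
    endloop
  endfacet
  facet normal 0.0000 0.0000 -1.0000
    outer loop
      vertex 0.2 9.4 0.0
      vertex 2.0 18.2 0.0
      vertex 23.2 14.0 0.0
    endloop
  endfacet
  facet normal 0.0000 0.0000 -1.0000
    outer loop
      vertex 5.2 2.0 0.0
      vertex 0.2 9.4 0.0
      vertex 23.2 14.0 0.0
    endloop
  endfacet
  facet normal 0.0000 0.0000 -1.0000
    outer loop
      vertex 14.0 0.2 0.0
      vertex 5.2 2.0 0.0
      vertex 23.2 14.0 0.0
    endloop
  endfacet
  facet normal 0.0000 0.0000 -1.0000
    outer loop
      vertex 21.4 5.2 0.0
      vertex 14.0 0.2 0.0
      vertex 23.2 14.0 0.0
    endloop
  endfacet
  facet normal 0.0000 0.0000 1.0000
    outer loop
      vertex 23.2 14.0 27.4
      vertex 18.2 21.4 27.4
      vertex 9.4 23.2 27.4
    endloop
  endfacet
  facet normal 0.0000 0.0000 1.0000
    outer loop
      vertex 23.2 14.0 27.4
      vertex 9.4 23.2 27.4
      vertex 2.0 18.2 27.4
    endloop
  endfacet
  facet normal 0.0000 0.0000 1.0000
    outer loop
      vertex 23.2 14.0 27.4
      vertex 2.0 18.2 27.4
      vertex 0.2 9.4 27.4
    endloop
  endfacet
  facet normal 0.0000 0.0000 1.0000
    outer loop
      vertex 23.2 14.0 27.4
      vertex 0.2 9.4 27.4
      vertex 5.2 2.0 27.4
    endloop
  endfacet
  facet normal 0.0000 0.0000 1.0000
    outer loop
      vertex 23.2 14.0 27.4
      vertex 5.2 2.0 27.4
      vertex 14.0 0.2 27.4
    endloop
  endfacet
  facet normal 0.0000 0.0000 1.0000
    outer loop
      vertex 23.2 14.0 27.4
      vertex 14.0 0.2 27.4
      vertex 21.4 5.2 27.4
    endloop
  endfacet
  facet normal 0.8286 0.5599 0.0000
    outer loop
      vertex 23.2 14.0 0.0
      vertex 18.2 21.4 0.0
      vertex 18.2 21.4 27.4
    endloop
  endfacet
  facet normal 0.8286 0.5599 0.0000
    outer loop
      vertex 23.2 14.0 0.0
      vertex 18.2 21.4 27.4
      vertex 23.2 14.0 27.4
    endloop
  endfacet
  facet normal 0.2004 0.9797 0.0000
    outer loop
      vertex 18.2 21.4 0.0
      vertex 9.4 23.2 0.0
      vertex 9.4 23.2 27.4
    endloop
  endfacet
  facet normal 0.2004 0.9797 0.0000
    outer loop
      vertex 18.2 21.4 0.0
      vertex 9.4 23.2 27.4
      vertex 18.2 21.4 27.4
    endloop
  endfacet
  facet normal -0.5599 0.8286 0.0000
    outer loop
      vertex 9.4 23.2 0.0
      vertex 2.0 18.2 0.0
      vertex 2.0 18.2 27.4
    endloop
  endfacet
  facet normal -0.5599 0.8286 0.0000
    outer loop
      vertex 9.4 23.2 0.0
      vertex 2.0 18.2 27.4
      vertex 9.4 23.2 27.4
    endloop
  endfacet
  facet normal -0.9797 0.2004 0.0000
    outer loop
      vertex 2.0 18.2 0.0
      vertex 0.2 9.4 0.0
      vertex 0.2 9.4 27.4
    endloop
  endfacet
  facet normal -0.9797 0.2004 0.0000
    outer loop
      vertex 2.0 18.2 0.0
      vertex 0.2 9.4 27.4
      vertex 2.0 18.2 27.4
    endloop
  endfacet
  facet normal -0.8286 -0.5599 0.0000
    outer loop
      vertex 0.2 9.4 0.0
      vertex 5.2 2.0 0.0
      vertex 5.2 2.0 27.4
    endloop
  endfacet
  facet normal -0.8286 -0.5599 0.0000
    outer loop
      vertex 0.2 9.4 0.0
      vertex 5.2 2.0 27.4
      vertex 0.2 9.4 27.4
    endloop
  endfacet
  facet normal -0.2004 -0.9797 0.0000
    outer loop
      vertex 5.2 2.0 0.0
      vertex 14.0 0.2 0.0
      vertex 14.0 0.2 27.4
    endloop
  endfacet
  facet normal -0.2004 -0.9797 0.0000
    outer loop
      vertex 5.2 2.0 0.0
      vertex 14.0 0.2 27.4
      vertex 5.2 2.0 27.4
    endloop
  endfacet
  facet normal 0.5599 -0.8286 0.0000
    outer loop
      vertex 14.0 0.2 0.0
      vertex 21.4 5.2 0.0
      vertex 21.4 5.2 27.4
    endloop
  endfacet
  facet normal 0.5599 -0.8286 0.0000
    outer loop
      vertex 14.0 0.2 0.0
      vertex 21.4 5.2 27.4
      vertex 14.0 0.2 27.4
    endloop
  endfacet
  facet normal 0.9797 -0.2004 0.0000
    outer loop
      vertex 21.4 5.2 0.0
      vertex 23.2 14.0 0.0
      vertex 23.2 14.0 27.4
    endloop
  endfacet
  facet normal 0.9797 -0.2004 0.0000
    outer loop
      vertex 21.4 5.2 0.0
      vertex 23.2 14.0 27.4
      vertex 21.4 5.2 27.4
    endloop
  endfacet
endsolid part

The G0 Z moves step by Δz≈3.9 mm. Every layer's G1 loop is the same polygon, so the solid is a straight extrusion of it from z=0 to z≈27.4. Closing with flat bottom and top caps and triangulating gives 28 facets — a regular 8-sided prism (a cylinder approximated with 8 flat sides), circumscribed radius ≈ 11.7 mm, height ≈ 27.4 mm.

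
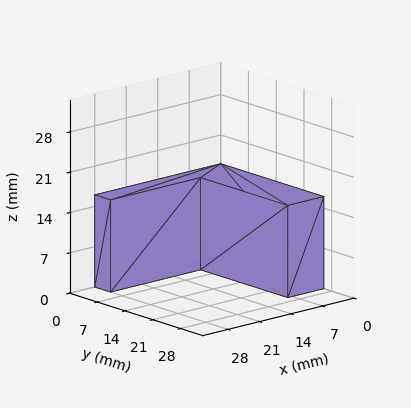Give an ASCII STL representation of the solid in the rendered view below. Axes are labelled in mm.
Reading the render: the shape is an L-shaped prism: outer 28 × 26 mm, arm thicknesses ≈ 4 mm (horizontal) and 8 mm (vertical), extruded 16 mm in z (dimensions read to the nearest mm from the axis ticks). For the STL, each face is triangulated and given an outward normal.

solid part
  facet normal 0.0000 0.0000 -1.0000
    outer loop
      vertex 28.0 4.0 0.0
      vertex 28.0 0.0 0.0
      vertex 0.0 0.0 0.0
    endloop
  endfacet
  facet normal 0.0000 0.0000 -1.0000
    outer loop
      vertex 8.0 4.0 0.0
      vertex 28.0 4.0 0.0
      vertex 0.0 0.0 0.0
    endloop
  endfacet
  facet normal 0.0000 0.0000 -1.0000
    outer loop
      vertex 8.0 26.0 0.0
      vertex 8.0 4.0 0.0
      vertex 0.0 0.0 0.0
    endloop
  endfacet
  facet normal 0.0000 0.0000 -1.0000
    outer loop
      vertex 0.0 26.0 0.0
      vertex 8.0 26.0 0.0
      vertex 0.0 0.0 0.0
    endloop
  endfacet
  facet normal 0.0000 0.0000 1.0000
    outer loop
      vertex 0.0 0.0 16.0
      vertex 28.0 0.0 16.0
      vertex 28.0 4.0 16.0
    endloop
  endfacet
  facet normal 0.0000 0.0000 1.0000
    outer loop
      vertex 0.0 0.0 16.0
      vertex 28.0 4.0 16.0
      vertex 8.0 4.0 16.0
    endloop
  endfacet
  facet normal 0.0000 0.0000 1.0000
    outer loop
      vertex 0.0 0.0 16.0
      vertex 8.0 4.0 16.0
      vertex 8.0 26.0 16.0
    endloop
  endfacet
  facet normal 0.0000 0.0000 1.0000
    outer loop
      vertex 0.0 0.0 16.0
      vertex 8.0 26.0 16.0
      vertex 0.0 26.0 16.0
    endloop
  endfacet
  facet normal 0.0000 -1.0000 0.0000
    outer loop
      vertex 0.0 0.0 0.0
      vertex 28.0 0.0 0.0
      vertex 28.0 0.0 16.0
    endloop
  endfacet
  facet normal 0.0000 -1.0000 0.0000
    outer loop
      vertex 0.0 0.0 0.0
      vertex 28.0 0.0 16.0
      vertex 0.0 0.0 16.0
    endloop
  endfacet
  facet normal 1.0000 0.0000 0.0000
    outer loop
      vertex 28.0 0.0 0.0
      vertex 28.0 4.0 0.0
      vertex 28.0 4.0 16.0
    endloop
  endfacet
  facet normal 1.0000 0.0000 0.0000
    outer loop
      vertex 28.0 0.0 0.0
      vertex 28.0 4.0 16.0
      vertex 28.0 0.0 16.0
    endloop
  endfacet
  facet normal 0.0000 1.0000 0.0000
    outer loop
      vertex 28.0 4.0 0.0
      vertex 8.0 4.0 0.0
      vertex 8.0 4.0 16.0
    endloop
  endfacet
  facet normal 0.0000 1.0000 0.0000
    outer loop
      vertex 28.0 4.0 0.0
      vertex 8.0 4.0 16.0
      vertex 28.0 4.0 16.0
    endloop
  endfacet
  facet normal 1.0000 0.0000 0.0000
    outer loop
      vertex 8.0 4.0 0.0
      vertex 8.0 26.0 0.0
      vertex 8.0 26.0 16.0
    endloop
  endfacet
  facet normal 1.0000 0.0000 0.0000
    outer loop
      vertex 8.0 4.0 0.0
      vertex 8.0 26.0 16.0
      vertex 8.0 4.0 16.0
    endloop
  endfacet
  facet normal 0.0000 1.0000 0.0000
    outer loop
      vertex 8.0 26.0 0.0
      vertex 0.0 26.0 0.0
      vertex 0.0 26.0 16.0
    endloop
  endfacet
  facet normal 0.0000 1.0000 0.0000
    outer loop
      vertex 8.0 26.0 0.0
      vertex 0.0 26.0 16.0
      vertex 8.0 26.0 16.0
    endloop
  endfacet
  facet normal -1.0000 0.0000 0.0000
    outer loop
      vertex 0.0 26.0 0.0
      vertex 0.0 0.0 0.0
      vertex 0.0 0.0 16.0
    endloop
  endfacet
  facet normal -1.0000 0.0000 0.0000
    outer loop
      vertex 0.0 26.0 0.0
      vertex 0.0 0.0 16.0
      vertex 0.0 26.0 16.0
    endloop
  endfacet
endsolid part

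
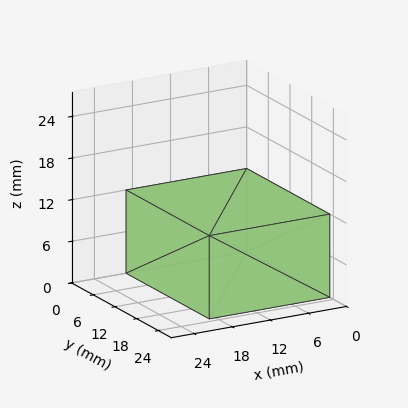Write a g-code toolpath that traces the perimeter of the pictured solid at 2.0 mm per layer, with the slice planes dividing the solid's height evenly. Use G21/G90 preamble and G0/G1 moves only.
Reading the render: the shape is a rectangular box, roughly 19 × 23 mm footprint and 12 mm tall (dimensions read to the nearest mm from the axis ticks). For the g-code, the solid's height is divided into equal slices at the stated Δz and each level perimeter traced with G1 moves after a G0 lift.

; perimeter-only toolpath
G21 ; units = mm
G90 ; absolute positioning
G28 ; home
; layer 1
G0 Z2.0
G0 X0.0 Y0.0
G1 X19.0 Y0.0
G1 X19.0 Y23.0
G1 X0.0 Y23.0
G1 X0.0 Y0.0
; layer 2
G0 Z4.0
G0 X0.0 Y0.0
G1 X19.0 Y0.0
G1 X19.0 Y23.0
G1 X0.0 Y23.0
G1 X0.0 Y0.0
; layer 3
G0 Z6.0
G0 X0.0 Y0.0
G1 X19.0 Y0.0
G1 X19.0 Y23.0
G1 X0.0 Y23.0
G1 X0.0 Y0.0
; layer 4
G0 Z8.0
G0 X0.0 Y0.0
G1 X19.0 Y0.0
G1 X19.0 Y23.0
G1 X0.0 Y23.0
G1 X0.0 Y0.0
; layer 5
G0 Z10.0
G0 X0.0 Y0.0
G1 X19.0 Y0.0
G1 X19.0 Y23.0
G1 X0.0 Y23.0
G1 X0.0 Y0.0
; layer 6
G0 Z12.0
G0 X0.0 Y0.0
G1 X19.0 Y0.0
G1 X19.0 Y23.0
G1 X0.0 Y23.0
G1 X0.0 Y0.0
M2 ; end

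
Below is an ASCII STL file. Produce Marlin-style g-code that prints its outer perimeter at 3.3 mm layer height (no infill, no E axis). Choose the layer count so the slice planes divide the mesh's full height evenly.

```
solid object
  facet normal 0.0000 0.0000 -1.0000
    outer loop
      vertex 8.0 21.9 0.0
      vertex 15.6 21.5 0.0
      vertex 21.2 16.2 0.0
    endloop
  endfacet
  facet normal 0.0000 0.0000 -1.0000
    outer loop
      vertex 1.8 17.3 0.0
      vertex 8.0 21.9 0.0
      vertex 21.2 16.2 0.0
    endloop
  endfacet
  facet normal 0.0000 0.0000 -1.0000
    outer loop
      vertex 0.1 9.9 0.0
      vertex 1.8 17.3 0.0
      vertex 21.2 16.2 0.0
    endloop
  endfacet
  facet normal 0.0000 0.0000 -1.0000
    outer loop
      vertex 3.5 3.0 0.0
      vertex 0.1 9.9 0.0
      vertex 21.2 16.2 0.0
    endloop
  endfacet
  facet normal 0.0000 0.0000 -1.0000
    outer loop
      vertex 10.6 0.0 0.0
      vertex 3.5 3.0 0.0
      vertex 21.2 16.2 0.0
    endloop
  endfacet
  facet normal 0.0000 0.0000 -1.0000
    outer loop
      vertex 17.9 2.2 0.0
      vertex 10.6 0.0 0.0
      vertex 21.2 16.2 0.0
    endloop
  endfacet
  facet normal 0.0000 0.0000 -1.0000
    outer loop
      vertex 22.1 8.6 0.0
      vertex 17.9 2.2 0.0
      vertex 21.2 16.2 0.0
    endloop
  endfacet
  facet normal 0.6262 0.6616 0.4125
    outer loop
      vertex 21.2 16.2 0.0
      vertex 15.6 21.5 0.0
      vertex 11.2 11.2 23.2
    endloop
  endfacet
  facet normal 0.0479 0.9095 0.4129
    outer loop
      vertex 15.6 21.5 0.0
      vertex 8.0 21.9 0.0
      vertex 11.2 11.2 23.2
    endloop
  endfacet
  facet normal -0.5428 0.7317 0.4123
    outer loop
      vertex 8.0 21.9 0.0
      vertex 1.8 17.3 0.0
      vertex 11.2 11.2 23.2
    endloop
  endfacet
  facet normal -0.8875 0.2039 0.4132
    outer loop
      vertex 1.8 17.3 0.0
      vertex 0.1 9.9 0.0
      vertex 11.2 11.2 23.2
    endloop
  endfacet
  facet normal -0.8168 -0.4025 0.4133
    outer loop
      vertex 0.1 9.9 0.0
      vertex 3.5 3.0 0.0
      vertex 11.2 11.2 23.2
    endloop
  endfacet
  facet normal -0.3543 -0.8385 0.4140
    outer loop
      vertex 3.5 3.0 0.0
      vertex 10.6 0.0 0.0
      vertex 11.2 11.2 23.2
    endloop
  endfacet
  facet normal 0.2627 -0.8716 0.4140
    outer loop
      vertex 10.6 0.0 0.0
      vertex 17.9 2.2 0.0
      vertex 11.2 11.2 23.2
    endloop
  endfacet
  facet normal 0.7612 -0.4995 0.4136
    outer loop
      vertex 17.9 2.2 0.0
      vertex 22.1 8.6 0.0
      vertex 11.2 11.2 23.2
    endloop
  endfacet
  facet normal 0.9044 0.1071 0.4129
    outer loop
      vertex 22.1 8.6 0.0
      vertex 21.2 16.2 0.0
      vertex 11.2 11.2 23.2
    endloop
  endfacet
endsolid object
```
; perimeter-only toolpath
G21 ; units = mm
G90 ; absolute positioning
G28 ; home
; layer 1
G0 Z3.3
G0 X19.8 Y15.5
G1 X15.0 Y20.0
G1 X8.5 Y20.4
G1 X3.1 Y16.4
G1 X1.7 Y10.1
G1 X4.6 Y4.2
G1 X10.7 Y1.6
G1 X16.9 Y3.5
G1 X20.5 Y9.0
G1 X19.8 Y15.5
; layer 2
G0 Z6.6
G0 X18.3 Y14.8
G1 X14.3 Y18.6
G1 X8.9 Y18.8
G1 X4.5 Y15.6
G1 X3.3 Y10.3
G1 X5.7 Y5.3
G1 X10.8 Y3.2
G1 X16.0 Y4.8
G1 X19.0 Y9.3
G1 X18.3 Y14.8
; layer 3
G0 Z9.9
G0 X16.9 Y14.1
G1 X13.7 Y17.1
G1 X9.4 Y17.3
G1 X5.8 Y14.7
G1 X4.9 Y10.5
G1 X6.8 Y6.5
G1 X10.9 Y4.8
G1 X15.0 Y6.1
G1 X17.4 Y9.7
G1 X16.9 Y14.1
; layer 4
G0 Z13.3
G0 X15.5 Y13.3
G1 X13.1 Y15.6
G1 X9.8 Y15.8
G1 X7.2 Y13.8
G1 X6.4 Y10.6
G1 X7.9 Y7.7
G1 X10.9 Y6.4
G1 X14.1 Y7.3
G1 X15.9 Y10.1
G1 X15.5 Y13.3
; layer 5
G0 Z16.6
G0 X14.1 Y12.6
G1 X12.5 Y14.1
G1 X10.3 Y14.3
G1 X8.5 Y12.9
G1 X8.0 Y10.8
G1 X9.0 Y8.9
G1 X11.0 Y8.0
G1 X13.1 Y8.6
G1 X14.3 Y10.5
G1 X14.1 Y12.6
; layer 6
G0 Z19.9
G0 X12.6 Y11.9
G1 X11.8 Y12.7
G1 X10.7 Y12.7
G1 X9.9 Y12.1
G1 X9.6 Y11.0
G1 X10.1 Y10.0
G1 X11.1 Y9.6
G1 X12.2 Y9.9
G1 X12.8 Y10.8
G1 X12.6 Y11.9
M2 ; end

The solid is a regular 9-sided pyramid, base circumscribed radius ≈ 11.2 mm, apex at z ≈ 23.2 mm. Slicing at Δz = 3.3 mm — 7 equal slices spanning the solid's height, so layer i sits at z = i·h/7 — gives 6 non-empty perimeters. Each is a 9-segment closed polygon; G0 lifts to the layer z and rapids to the start vertex, then G1 traces the edges. The cross-section shrinks linearly with z (the slice at the apex is degenerate and omitted).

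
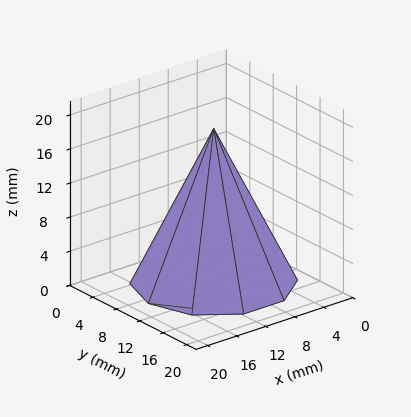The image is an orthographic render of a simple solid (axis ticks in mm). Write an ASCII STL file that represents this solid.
Reading the render: the shape is a regular 10-sided pyramid, base circumscribed radius ≈ 9 mm, apex at z ≈ 18 mm (dimensions read to the nearest mm from the axis ticks). For the STL, each face is triangulated and given an outward normal.

solid part
  facet normal 0.0000 0.0000 -1.0000
    outer loop
      vertex 11.781 17.560 0.000
      vertex 16.281 14.290 0.000
      vertex 18.000 9.000 0.000
    endloop
  endfacet
  facet normal 0.0000 0.0000 -1.0000
    outer loop
      vertex 6.219 17.560 0.000
      vertex 11.781 17.560 0.000
      vertex 18.000 9.000 0.000
    endloop
  endfacet
  facet normal 0.0000 0.0000 -1.0000
    outer loop
      vertex 1.719 14.290 0.000
      vertex 6.219 17.560 0.000
      vertex 18.000 9.000 0.000
    endloop
  endfacet
  facet normal 0.0000 0.0000 -1.0000
    outer loop
      vertex 0.000 9.000 0.000
      vertex 1.719 14.290 0.000
      vertex 18.000 9.000 0.000
    endloop
  endfacet
  facet normal 0.0000 0.0000 -1.0000
    outer loop
      vertex 1.719 3.710 0.000
      vertex 0.000 9.000 0.000
      vertex 18.000 9.000 0.000
    endloop
  endfacet
  facet normal 0.0000 0.0000 -1.0000
    outer loop
      vertex 6.219 0.440 0.000
      vertex 1.719 3.710 0.000
      vertex 18.000 9.000 0.000
    endloop
  endfacet
  facet normal 0.0000 0.0000 -1.0000
    outer loop
      vertex 11.781 0.440 0.000
      vertex 6.219 0.440 0.000
      vertex 18.000 9.000 0.000
    endloop
  endfacet
  facet normal 0.0000 0.0000 -1.0000
    outer loop
      vertex 16.281 3.710 0.000
      vertex 11.781 0.440 0.000
      vertex 18.000 9.000 0.000
    endloop
  endfacet
  facet normal 0.8589 0.2791 0.4294
    outer loop
      vertex 18.000 9.000 0.000
      vertex 16.281 14.290 0.000
      vertex 9.000 9.000 18.000
    endloop
  endfacet
  facet normal 0.5309 0.7306 0.4294
    outer loop
      vertex 16.281 14.290 0.000
      vertex 11.781 17.560 0.000
      vertex 9.000 9.000 18.000
    endloop
  endfacet
  facet normal 0.0000 0.9031 0.4295
    outer loop
      vertex 11.781 17.560 0.000
      vertex 6.219 17.560 0.000
      vertex 9.000 9.000 18.000
    endloop
  endfacet
  facet normal -0.5309 0.7306 0.4294
    outer loop
      vertex 6.219 17.560 0.000
      vertex 1.719 14.290 0.000
      vertex 9.000 9.000 18.000
    endloop
  endfacet
  facet normal -0.8589 0.2791 0.4294
    outer loop
      vertex 1.719 14.290 0.000
      vertex 0.000 9.000 0.000
      vertex 9.000 9.000 18.000
    endloop
  endfacet
  facet normal -0.8589 -0.2791 0.4294
    outer loop
      vertex 0.000 9.000 0.000
      vertex 1.719 3.710 0.000
      vertex 9.000 9.000 18.000
    endloop
  endfacet
  facet normal -0.5309 -0.7306 0.4294
    outer loop
      vertex 1.719 3.710 0.000
      vertex 6.219 0.440 0.000
      vertex 9.000 9.000 18.000
    endloop
  endfacet
  facet normal 0.0000 -0.9031 0.4295
    outer loop
      vertex 6.219 0.440 0.000
      vertex 11.781 0.440 0.000
      vertex 9.000 9.000 18.000
    endloop
  endfacet
  facet normal 0.5309 -0.7306 0.4294
    outer loop
      vertex 11.781 0.440 0.000
      vertex 16.281 3.710 0.000
      vertex 9.000 9.000 18.000
    endloop
  endfacet
  facet normal 0.8589 -0.2791 0.4294
    outer loop
      vertex 16.281 3.710 0.000
      vertex 18.000 9.000 0.000
      vertex 9.000 9.000 18.000
    endloop
  endfacet
endsolid part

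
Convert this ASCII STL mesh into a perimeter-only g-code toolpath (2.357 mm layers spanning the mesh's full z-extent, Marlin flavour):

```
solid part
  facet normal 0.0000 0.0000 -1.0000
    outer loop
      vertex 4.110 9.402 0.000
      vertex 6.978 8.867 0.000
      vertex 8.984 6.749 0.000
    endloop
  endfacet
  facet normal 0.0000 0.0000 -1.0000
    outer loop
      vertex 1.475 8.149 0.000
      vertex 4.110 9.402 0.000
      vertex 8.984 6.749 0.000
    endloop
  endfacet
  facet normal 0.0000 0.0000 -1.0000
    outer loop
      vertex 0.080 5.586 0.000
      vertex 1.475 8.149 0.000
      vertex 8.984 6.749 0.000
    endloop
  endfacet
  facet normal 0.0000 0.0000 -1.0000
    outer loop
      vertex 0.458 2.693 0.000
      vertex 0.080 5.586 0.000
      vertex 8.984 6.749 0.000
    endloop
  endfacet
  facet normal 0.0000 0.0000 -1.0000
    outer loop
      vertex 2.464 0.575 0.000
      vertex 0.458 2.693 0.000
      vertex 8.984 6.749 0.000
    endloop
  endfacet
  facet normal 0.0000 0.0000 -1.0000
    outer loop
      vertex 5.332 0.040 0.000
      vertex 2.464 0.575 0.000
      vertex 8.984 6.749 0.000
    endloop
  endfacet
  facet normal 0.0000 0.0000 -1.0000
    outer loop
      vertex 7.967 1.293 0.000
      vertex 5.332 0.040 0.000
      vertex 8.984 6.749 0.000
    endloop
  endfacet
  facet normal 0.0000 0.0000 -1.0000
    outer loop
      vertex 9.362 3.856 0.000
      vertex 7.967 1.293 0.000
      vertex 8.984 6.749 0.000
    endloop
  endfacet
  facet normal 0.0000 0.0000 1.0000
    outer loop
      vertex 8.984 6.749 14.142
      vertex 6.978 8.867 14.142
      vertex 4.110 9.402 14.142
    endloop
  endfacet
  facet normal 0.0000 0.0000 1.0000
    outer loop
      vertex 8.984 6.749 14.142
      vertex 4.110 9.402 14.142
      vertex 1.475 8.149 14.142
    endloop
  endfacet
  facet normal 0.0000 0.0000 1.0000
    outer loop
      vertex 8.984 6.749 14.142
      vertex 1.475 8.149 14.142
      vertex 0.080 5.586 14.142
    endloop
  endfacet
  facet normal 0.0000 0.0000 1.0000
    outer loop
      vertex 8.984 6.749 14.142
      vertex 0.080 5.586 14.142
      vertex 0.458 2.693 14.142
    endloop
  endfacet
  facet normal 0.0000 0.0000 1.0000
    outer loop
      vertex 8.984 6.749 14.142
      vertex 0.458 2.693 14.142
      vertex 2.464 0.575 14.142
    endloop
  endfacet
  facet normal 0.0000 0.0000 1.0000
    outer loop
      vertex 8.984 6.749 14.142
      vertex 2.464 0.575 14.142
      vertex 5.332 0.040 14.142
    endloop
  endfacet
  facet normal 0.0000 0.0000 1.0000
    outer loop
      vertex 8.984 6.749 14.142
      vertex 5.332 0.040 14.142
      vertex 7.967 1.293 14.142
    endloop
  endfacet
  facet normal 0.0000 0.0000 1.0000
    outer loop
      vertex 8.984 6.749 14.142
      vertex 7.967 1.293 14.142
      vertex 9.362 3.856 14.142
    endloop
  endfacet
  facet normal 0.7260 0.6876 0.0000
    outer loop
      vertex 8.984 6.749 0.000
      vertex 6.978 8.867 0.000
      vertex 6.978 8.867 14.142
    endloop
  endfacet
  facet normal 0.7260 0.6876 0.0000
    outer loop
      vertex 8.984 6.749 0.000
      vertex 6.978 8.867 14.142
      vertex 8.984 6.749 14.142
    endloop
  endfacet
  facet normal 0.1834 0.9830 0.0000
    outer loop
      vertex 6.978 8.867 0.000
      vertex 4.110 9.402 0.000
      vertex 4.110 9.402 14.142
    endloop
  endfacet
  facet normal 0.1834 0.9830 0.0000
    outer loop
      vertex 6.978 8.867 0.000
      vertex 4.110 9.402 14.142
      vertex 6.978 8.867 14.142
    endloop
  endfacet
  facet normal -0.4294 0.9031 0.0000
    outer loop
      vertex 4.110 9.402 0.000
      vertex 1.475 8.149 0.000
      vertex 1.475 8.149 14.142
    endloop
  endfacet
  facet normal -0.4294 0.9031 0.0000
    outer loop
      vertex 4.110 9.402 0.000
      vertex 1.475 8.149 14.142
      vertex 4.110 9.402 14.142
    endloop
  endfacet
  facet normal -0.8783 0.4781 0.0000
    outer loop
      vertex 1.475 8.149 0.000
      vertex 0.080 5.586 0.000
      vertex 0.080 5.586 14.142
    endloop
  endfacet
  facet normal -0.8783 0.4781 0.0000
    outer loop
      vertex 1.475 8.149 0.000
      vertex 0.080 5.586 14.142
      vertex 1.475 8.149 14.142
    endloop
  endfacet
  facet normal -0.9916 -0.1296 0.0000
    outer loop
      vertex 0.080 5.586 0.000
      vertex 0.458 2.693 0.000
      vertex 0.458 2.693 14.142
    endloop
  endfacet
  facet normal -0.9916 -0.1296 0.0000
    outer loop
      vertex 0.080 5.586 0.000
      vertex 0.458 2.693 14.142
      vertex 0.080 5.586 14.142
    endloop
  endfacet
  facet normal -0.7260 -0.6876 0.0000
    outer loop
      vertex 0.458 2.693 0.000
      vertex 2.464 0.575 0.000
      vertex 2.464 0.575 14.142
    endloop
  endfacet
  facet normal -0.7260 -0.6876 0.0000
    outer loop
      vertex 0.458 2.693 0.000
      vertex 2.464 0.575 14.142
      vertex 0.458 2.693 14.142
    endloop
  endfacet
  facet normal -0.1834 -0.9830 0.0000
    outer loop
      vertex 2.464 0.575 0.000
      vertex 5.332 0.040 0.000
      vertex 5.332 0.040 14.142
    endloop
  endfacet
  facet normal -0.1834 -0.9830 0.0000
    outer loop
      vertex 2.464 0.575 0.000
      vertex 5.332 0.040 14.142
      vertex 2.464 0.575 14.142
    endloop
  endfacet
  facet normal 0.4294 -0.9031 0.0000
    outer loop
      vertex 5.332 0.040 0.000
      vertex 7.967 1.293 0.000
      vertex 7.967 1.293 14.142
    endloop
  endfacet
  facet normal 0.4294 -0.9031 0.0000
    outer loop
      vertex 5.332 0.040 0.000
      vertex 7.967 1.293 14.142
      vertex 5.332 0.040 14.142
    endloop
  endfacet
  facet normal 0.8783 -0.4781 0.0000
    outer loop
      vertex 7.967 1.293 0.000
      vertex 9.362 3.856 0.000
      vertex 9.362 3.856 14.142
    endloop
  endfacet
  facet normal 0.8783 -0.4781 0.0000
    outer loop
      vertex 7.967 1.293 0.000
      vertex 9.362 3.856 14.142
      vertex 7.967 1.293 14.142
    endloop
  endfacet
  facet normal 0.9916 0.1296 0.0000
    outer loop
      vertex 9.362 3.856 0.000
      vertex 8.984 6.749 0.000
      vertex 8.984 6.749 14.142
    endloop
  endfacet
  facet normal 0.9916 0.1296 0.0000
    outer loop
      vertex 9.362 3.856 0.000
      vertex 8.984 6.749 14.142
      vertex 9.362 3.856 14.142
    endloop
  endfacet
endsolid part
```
; perimeter-only toolpath
G21 ; units = mm
G90 ; absolute positioning
G28 ; home
; layer 1
G0 Z2.357
G0 X8.984 Y6.749
G1 X6.978 Y8.867
G1 X4.110 Y9.402
G1 X1.475 Y8.149
G1 X0.080 Y5.586
G1 X0.458 Y2.693
G1 X2.464 Y0.575
G1 X5.332 Y0.040
G1 X7.967 Y1.293
G1 X9.362 Y3.856
G1 X8.984 Y6.749
; layer 2
G0 Z4.714
G0 X8.984 Y6.749
G1 X6.978 Y8.867
G1 X4.110 Y9.402
G1 X1.475 Y8.149
G1 X0.080 Y5.586
G1 X0.458 Y2.693
G1 X2.464 Y0.575
G1 X5.332 Y0.040
G1 X7.967 Y1.293
G1 X9.362 Y3.856
G1 X8.984 Y6.749
; layer 3
G0 Z7.071
G0 X8.984 Y6.749
G1 X6.978 Y8.867
G1 X4.110 Y9.402
G1 X1.475 Y8.149
G1 X0.080 Y5.586
G1 X0.458 Y2.693
G1 X2.464 Y0.575
G1 X5.332 Y0.040
G1 X7.967 Y1.293
G1 X9.362 Y3.856
G1 X8.984 Y6.749
; layer 4
G0 Z9.428
G0 X8.984 Y6.749
G1 X6.978 Y8.867
G1 X4.110 Y9.402
G1 X1.475 Y8.149
G1 X0.080 Y5.586
G1 X0.458 Y2.693
G1 X2.464 Y0.575
G1 X5.332 Y0.040
G1 X7.967 Y1.293
G1 X9.362 Y3.856
G1 X8.984 Y6.749
; layer 5
G0 Z11.785
G0 X8.984 Y6.749
G1 X6.978 Y8.867
G1 X4.110 Y9.402
G1 X1.475 Y8.149
G1 X0.080 Y5.586
G1 X0.458 Y2.693
G1 X2.464 Y0.575
G1 X5.332 Y0.040
G1 X7.967 Y1.293
G1 X9.362 Y3.856
G1 X8.984 Y6.749
; layer 6
G0 Z14.142
G0 X8.984 Y6.749
G1 X6.978 Y8.867
G1 X4.110 Y9.402
G1 X1.475 Y8.149
G1 X0.080 Y5.586
G1 X0.458 Y2.693
G1 X2.464 Y0.575
G1 X5.332 Y0.040
G1 X7.967 Y1.293
G1 X9.362 Y3.856
G1 X8.984 Y6.749
M2 ; end

The solid is a regular 10-sided prism (a cylinder approximated with 10 flat sides), circumscribed radius ≈ 4.72 mm, height ≈ 14.1 mm. Slicing at Δz = 2.357 mm — 6 equal slices spanning the solid's height, so layer i sits at z = i·h/6 — gives 6 non-empty perimeters. Each is a 10-segment closed polygon; G0 lifts to the layer z and rapids to the start vertex, then G1 traces the edges.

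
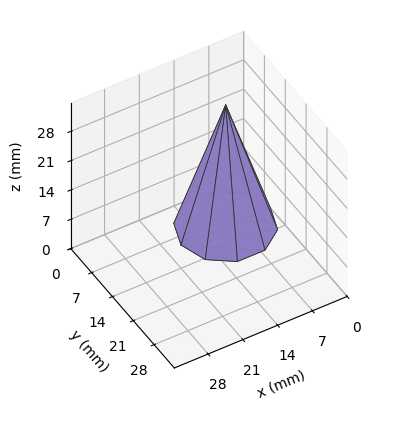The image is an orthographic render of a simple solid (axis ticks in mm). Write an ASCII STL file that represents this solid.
Reading the render: the shape is a regular 10-sided pyramid, base circumscribed radius ≈ 9 mm, apex at z ≈ 29 mm (dimensions read to the nearest mm from the axis ticks). For the STL, each face is triangulated and given an outward normal.

solid part
  facet normal 0.0000 0.0000 -1.0000
    outer loop
      vertex 11.781 17.560 0.000
      vertex 16.281 14.290 0.000
      vertex 18.000 9.000 0.000
    endloop
  endfacet
  facet normal 0.0000 0.0000 -1.0000
    outer loop
      vertex 6.219 17.560 0.000
      vertex 11.781 17.560 0.000
      vertex 18.000 9.000 0.000
    endloop
  endfacet
  facet normal 0.0000 0.0000 -1.0000
    outer loop
      vertex 1.719 14.290 0.000
      vertex 6.219 17.560 0.000
      vertex 18.000 9.000 0.000
    endloop
  endfacet
  facet normal 0.0000 0.0000 -1.0000
    outer loop
      vertex 0.000 9.000 0.000
      vertex 1.719 14.290 0.000
      vertex 18.000 9.000 0.000
    endloop
  endfacet
  facet normal 0.0000 0.0000 -1.0000
    outer loop
      vertex 1.719 3.710 0.000
      vertex 0.000 9.000 0.000
      vertex 18.000 9.000 0.000
    endloop
  endfacet
  facet normal 0.0000 0.0000 -1.0000
    outer loop
      vertex 6.219 0.440 0.000
      vertex 1.719 3.710 0.000
      vertex 18.000 9.000 0.000
    endloop
  endfacet
  facet normal 0.0000 0.0000 -1.0000
    outer loop
      vertex 11.781 0.440 0.000
      vertex 6.219 0.440 0.000
      vertex 18.000 9.000 0.000
    endloop
  endfacet
  facet normal 0.0000 0.0000 -1.0000
    outer loop
      vertex 16.281 3.710 0.000
      vertex 11.781 0.440 0.000
      vertex 18.000 9.000 0.000
    endloop
  endfacet
  facet normal 0.9121 0.2964 0.2831
    outer loop
      vertex 18.000 9.000 0.000
      vertex 16.281 14.290 0.000
      vertex 9.000 9.000 29.000
    endloop
  endfacet
  facet normal 0.5638 0.7759 0.2831
    outer loop
      vertex 16.281 14.290 0.000
      vertex 11.781 17.560 0.000
      vertex 9.000 9.000 29.000
    endloop
  endfacet
  facet normal 0.0000 0.9591 0.2831
    outer loop
      vertex 11.781 17.560 0.000
      vertex 6.219 17.560 0.000
      vertex 9.000 9.000 29.000
    endloop
  endfacet
  facet normal -0.5638 0.7759 0.2831
    outer loop
      vertex 6.219 17.560 0.000
      vertex 1.719 14.290 0.000
      vertex 9.000 9.000 29.000
    endloop
  endfacet
  facet normal -0.9121 0.2964 0.2831
    outer loop
      vertex 1.719 14.290 0.000
      vertex 0.000 9.000 0.000
      vertex 9.000 9.000 29.000
    endloop
  endfacet
  facet normal -0.9121 -0.2964 0.2831
    outer loop
      vertex 0.000 9.000 0.000
      vertex 1.719 3.710 0.000
      vertex 9.000 9.000 29.000
    endloop
  endfacet
  facet normal -0.5638 -0.7759 0.2831
    outer loop
      vertex 1.719 3.710 0.000
      vertex 6.219 0.440 0.000
      vertex 9.000 9.000 29.000
    endloop
  endfacet
  facet normal 0.0000 -0.9591 0.2831
    outer loop
      vertex 6.219 0.440 0.000
      vertex 11.781 0.440 0.000
      vertex 9.000 9.000 29.000
    endloop
  endfacet
  facet normal 0.5638 -0.7759 0.2831
    outer loop
      vertex 11.781 0.440 0.000
      vertex 16.281 3.710 0.000
      vertex 9.000 9.000 29.000
    endloop
  endfacet
  facet normal 0.9121 -0.2964 0.2831
    outer loop
      vertex 16.281 3.710 0.000
      vertex 18.000 9.000 0.000
      vertex 9.000 9.000 29.000
    endloop
  endfacet
endsolid part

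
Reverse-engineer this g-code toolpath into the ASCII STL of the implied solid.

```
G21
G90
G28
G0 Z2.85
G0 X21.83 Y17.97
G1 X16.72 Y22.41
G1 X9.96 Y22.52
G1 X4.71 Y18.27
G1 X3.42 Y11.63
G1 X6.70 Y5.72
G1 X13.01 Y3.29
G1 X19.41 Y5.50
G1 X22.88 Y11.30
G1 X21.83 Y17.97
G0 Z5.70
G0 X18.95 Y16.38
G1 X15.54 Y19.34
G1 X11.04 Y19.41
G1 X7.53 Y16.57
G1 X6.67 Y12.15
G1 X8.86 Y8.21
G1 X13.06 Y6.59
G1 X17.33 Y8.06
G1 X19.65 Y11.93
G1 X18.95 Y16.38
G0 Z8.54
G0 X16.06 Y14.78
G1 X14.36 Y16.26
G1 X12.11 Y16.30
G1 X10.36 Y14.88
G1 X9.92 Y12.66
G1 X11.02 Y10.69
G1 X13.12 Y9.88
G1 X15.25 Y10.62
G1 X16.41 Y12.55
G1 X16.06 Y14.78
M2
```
solid part
  facet normal 0.0000 0.0000 -1.0000
    outer loop
      vertex 8.89 25.64 0.00
      vertex 17.90 25.49 0.00
      vertex 24.71 19.57 0.00
    endloop
  endfacet
  facet normal 0.0000 0.0000 -1.0000
    outer loop
      vertex 1.88 19.97 0.00
      vertex 8.89 25.64 0.00
      vertex 24.71 19.57 0.00
    endloop
  endfacet
  facet normal 0.0000 0.0000 -1.0000
    outer loop
      vertex 0.16 11.12 0.00
      vertex 1.88 19.97 0.00
      vertex 24.71 19.57 0.00
    endloop
  endfacet
  facet normal 0.0000 0.0000 -1.0000
    outer loop
      vertex 4.54 3.23 0.00
      vertex 0.16 11.12 0.00
      vertex 24.71 19.57 0.00
    endloop
  endfacet
  facet normal 0.0000 0.0000 -1.0000
    outer loop
      vertex 12.95 0.00 0.00
      vertex 4.54 3.23 0.00
      vertex 24.71 19.57 0.00
    endloop
  endfacet
  facet normal 0.0000 0.0000 -1.0000
    outer loop
      vertex 21.48 2.94 0.00
      vertex 12.95 0.00 0.00
      vertex 24.71 19.57 0.00
    endloop
  endfacet
  facet normal 0.0000 0.0000 -1.0000
    outer loop
      vertex 26.12 10.67 0.00
      vertex 21.48 2.94 0.00
      vertex 24.71 19.57 0.00
    endloop
  endfacet
  facet normal 0.4441 0.5108 0.7361
    outer loop
      vertex 24.71 19.57 0.00
      vertex 17.90 25.49 0.00
      vertex 13.18 13.18 11.39
    endloop
  endfacet
  facet normal 0.0113 0.6768 0.7361
    outer loop
      vertex 17.90 25.49 0.00
      vertex 8.89 25.64 0.00
      vertex 13.18 13.18 11.39
    endloop
  endfacet
  facet normal -0.4257 0.5263 0.7361
    outer loop
      vertex 8.89 25.64 0.00
      vertex 1.88 19.97 0.00
      vertex 13.18 13.18 11.39
    endloop
  endfacet
  facet normal -0.6644 0.1291 0.7361
    outer loop
      vertex 1.88 19.97 0.00
      vertex 0.16 11.12 0.00
      vertex 13.18 13.18 11.39
    endloop
  endfacet
  facet normal -0.5919 -0.3286 0.7360
    outer loop
      vertex 0.16 11.12 0.00
      vertex 4.54 3.23 0.00
      vertex 13.18 13.18 11.39
    endloop
  endfacet
  facet normal -0.2427 -0.6319 0.7361
    outer loop
      vertex 4.54 3.23 0.00
      vertex 12.95 0.00 0.00
      vertex 13.18 13.18 11.39
    endloop
  endfacet
  facet normal 0.2206 -0.6400 0.7361
    outer loop
      vertex 12.95 0.00 0.00
      vertex 21.48 2.94 0.00
      vertex 13.18 13.18 11.39
    endloop
  endfacet
  facet normal 0.5804 -0.3484 0.7361
    outer loop
      vertex 21.48 2.94 0.00
      vertex 26.12 10.67 0.00
      vertex 13.18 13.18 11.39
    endloop
  endfacet
  facet normal 0.6685 0.1059 0.7361
    outer loop
      vertex 26.12 10.67 0.00
      vertex 24.71 19.57 0.00
      vertex 13.18 13.18 11.39
    endloop
  endfacet
endsolid part

The G0 Z moves step by Δz≈2.85 mm. The G1 loops shrink linearly with z, so the solid tapers from its base footprint up to z≈11.4. Closing with a flat bottom cap and the tapered top and triangulating gives 16 facets — a regular 9-sided pyramid, base circumscribed radius ≈ 13.2 mm, apex at z ≈ 11.4 mm.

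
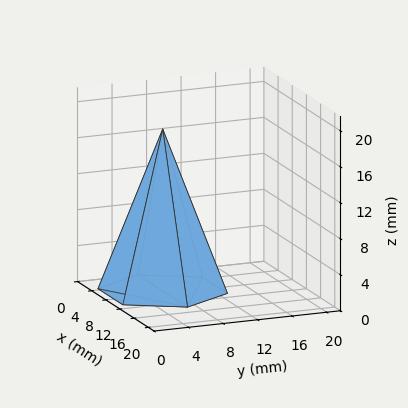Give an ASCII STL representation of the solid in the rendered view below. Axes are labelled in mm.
Reading the render: the shape is a regular 6-sided pyramid, base circumscribed radius ≈ 7 mm, apex at z ≈ 18 mm (dimensions read to the nearest mm from the axis ticks). For the STL, each face is triangulated and given an outward normal.

solid part
  facet normal 0.0000 0.0000 -1.0000
    outer loop
      vertex 3.50 13.06 0.00
      vertex 10.50 13.06 0.00
      vertex 14.00 7.00 0.00
    endloop
  endfacet
  facet normal 0.0000 0.0000 -1.0000
    outer loop
      vertex 0.00 7.00 0.00
      vertex 3.50 13.06 0.00
      vertex 14.00 7.00 0.00
    endloop
  endfacet
  facet normal 0.0000 0.0000 -1.0000
    outer loop
      vertex 3.50 0.94 0.00
      vertex 0.00 7.00 0.00
      vertex 14.00 7.00 0.00
    endloop
  endfacet
  facet normal 0.0000 0.0000 -1.0000
    outer loop
      vertex 10.50 0.94 0.00
      vertex 3.50 0.94 0.00
      vertex 14.00 7.00 0.00
    endloop
  endfacet
  facet normal 0.8207 0.4740 0.3191
    outer loop
      vertex 14.00 7.00 0.00
      vertex 10.50 13.06 0.00
      vertex 7.00 7.00 18.00
    endloop
  endfacet
  facet normal 0.0000 0.9477 0.3191
    outer loop
      vertex 10.50 13.06 0.00
      vertex 3.50 13.06 0.00
      vertex 7.00 7.00 18.00
    endloop
  endfacet
  facet normal -0.8207 0.4740 0.3191
    outer loop
      vertex 3.50 13.06 0.00
      vertex 0.00 7.00 0.00
      vertex 7.00 7.00 18.00
    endloop
  endfacet
  facet normal -0.8207 -0.4740 0.3191
    outer loop
      vertex 0.00 7.00 0.00
      vertex 3.50 0.94 0.00
      vertex 7.00 7.00 18.00
    endloop
  endfacet
  facet normal 0.0000 -0.9477 0.3191
    outer loop
      vertex 3.50 0.94 0.00
      vertex 10.50 0.94 0.00
      vertex 7.00 7.00 18.00
    endloop
  endfacet
  facet normal 0.8207 -0.4740 0.3191
    outer loop
      vertex 10.50 0.94 0.00
      vertex 14.00 7.00 0.00
      vertex 7.00 7.00 18.00
    endloop
  endfacet
endsolid part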